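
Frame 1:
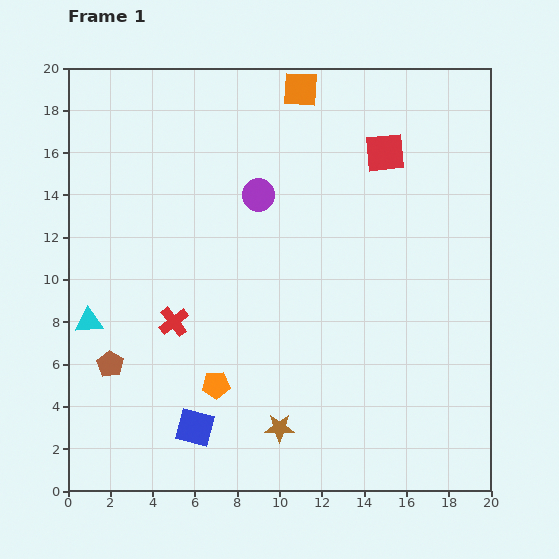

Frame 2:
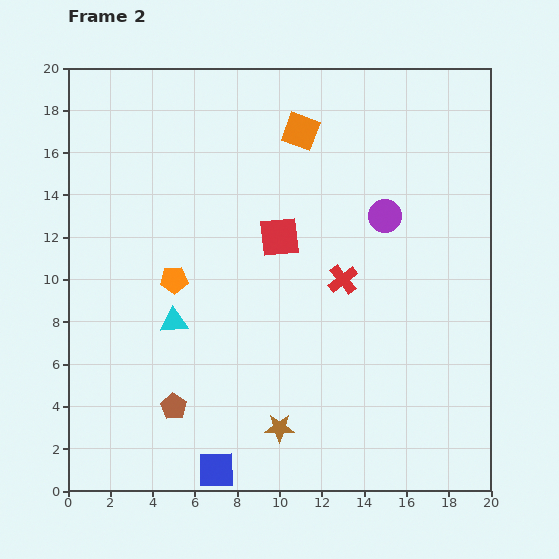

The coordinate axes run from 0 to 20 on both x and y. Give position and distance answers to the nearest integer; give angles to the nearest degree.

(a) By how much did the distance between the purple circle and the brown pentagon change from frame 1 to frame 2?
+2

Distance in frame 1: 11. Distance in frame 2: 13.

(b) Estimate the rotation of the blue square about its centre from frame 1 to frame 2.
16° counter-clockwise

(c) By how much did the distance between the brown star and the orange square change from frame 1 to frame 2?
-2

Distance in frame 1: 16. Distance in frame 2: 14.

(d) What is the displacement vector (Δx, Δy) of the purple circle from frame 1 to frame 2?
(6, -1)

The purple circle was at (9, 14) in frame 1 and (15, 13) in frame 2.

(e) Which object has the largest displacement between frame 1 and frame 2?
the red cross

(moved 8; next 6)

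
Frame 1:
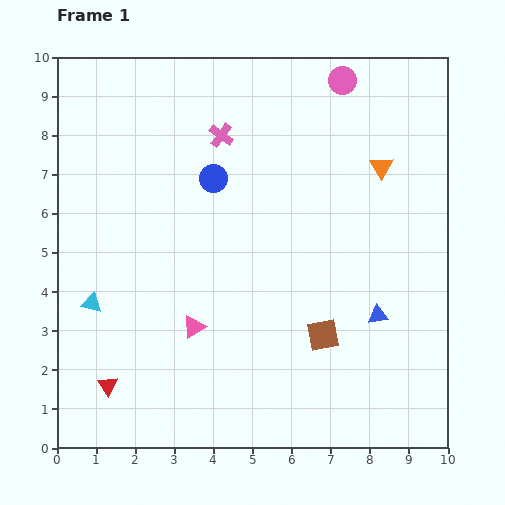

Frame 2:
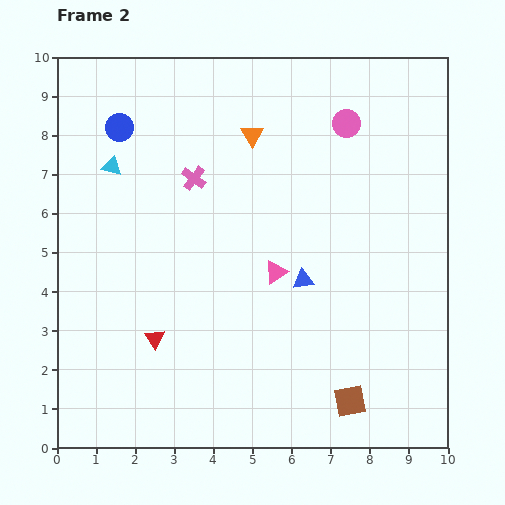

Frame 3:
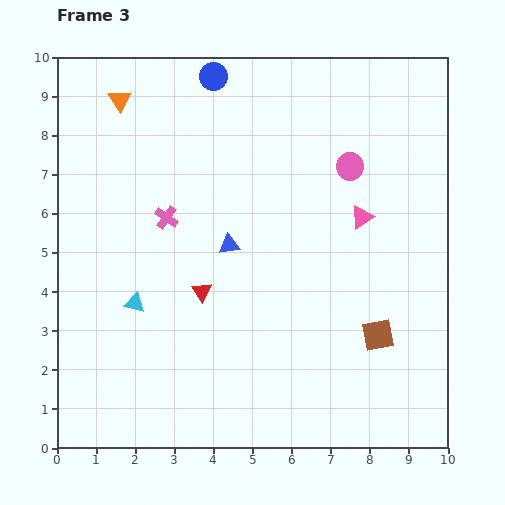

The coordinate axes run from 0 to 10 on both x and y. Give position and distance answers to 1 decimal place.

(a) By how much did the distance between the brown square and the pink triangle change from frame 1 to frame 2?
+0.5

Distance in frame 1: 3.3. Distance in frame 2: 3.8.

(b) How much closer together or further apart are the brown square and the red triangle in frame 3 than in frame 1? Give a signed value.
-1.1

Distance in frame 1: 5.7. Distance in frame 3: 4.6.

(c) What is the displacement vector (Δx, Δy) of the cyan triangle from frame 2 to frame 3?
(0.6, -3.5)

The cyan triangle was at (1.4, 7.2) in frame 2 and (2.0, 3.7) in frame 3.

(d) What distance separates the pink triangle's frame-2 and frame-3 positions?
2.6

The pink triangle moved from (5.6, 4.5) to (7.8, 5.9), a distance of √(2.2² + 1.4²) ≈ 2.6.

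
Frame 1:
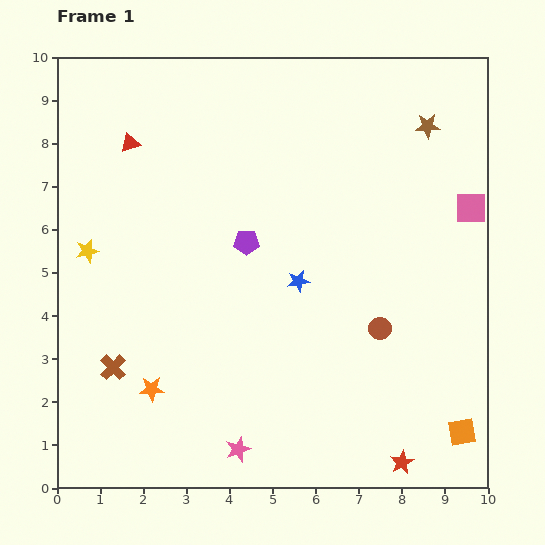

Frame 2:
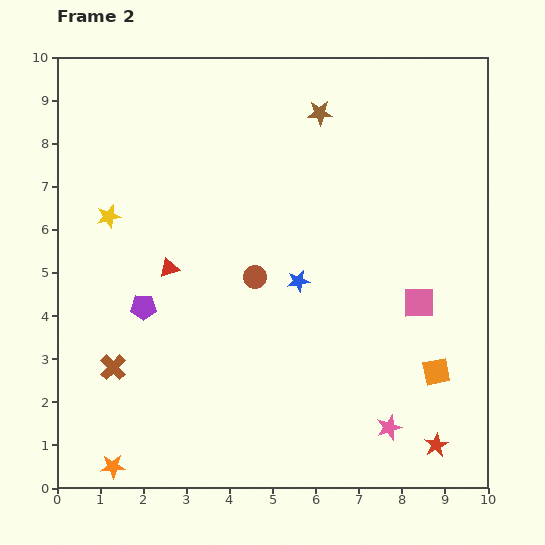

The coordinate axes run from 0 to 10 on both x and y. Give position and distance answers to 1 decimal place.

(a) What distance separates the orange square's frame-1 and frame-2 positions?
1.5

The orange square moved from (9.4, 1.3) to (8.8, 2.7), a distance of √(0.6² + 1.4²) ≈ 1.5.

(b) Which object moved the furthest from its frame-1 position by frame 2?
the pink star

(moved 3.5; next 3.1)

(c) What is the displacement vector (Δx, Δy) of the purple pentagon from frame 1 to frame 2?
(-2.4, -1.5)

The purple pentagon was at (4.4, 5.7) in frame 1 and (2.0, 4.2) in frame 2.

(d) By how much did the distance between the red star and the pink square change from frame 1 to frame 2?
-2.8

Distance in frame 1: 6.1. Distance in frame 2: 3.3.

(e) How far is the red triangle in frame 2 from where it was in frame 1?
3.0

The red triangle moved from (1.7, 8.0) to (2.6, 5.1), a distance of √(0.9² + 2.9²) ≈ 3.0.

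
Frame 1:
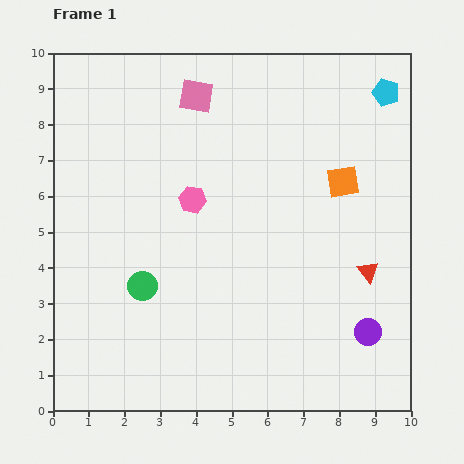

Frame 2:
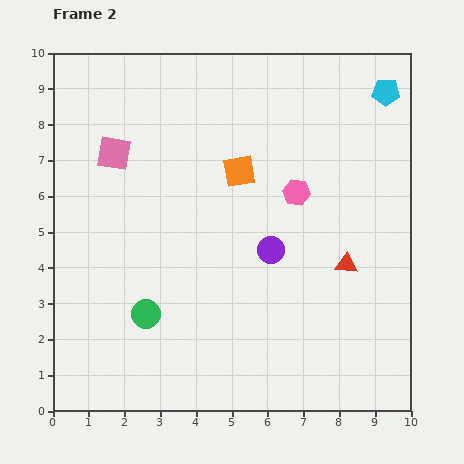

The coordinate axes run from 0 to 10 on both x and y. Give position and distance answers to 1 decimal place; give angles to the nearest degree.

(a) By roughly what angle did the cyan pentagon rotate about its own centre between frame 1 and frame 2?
16° counter-clockwise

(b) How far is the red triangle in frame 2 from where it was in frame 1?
0.6

The red triangle moved from (8.8, 3.9) to (8.2, 4.1), a distance of √(0.6² + 0.2²) ≈ 0.6.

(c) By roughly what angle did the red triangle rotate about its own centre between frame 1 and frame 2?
46° counter-clockwise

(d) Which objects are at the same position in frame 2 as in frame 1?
the cyan pentagon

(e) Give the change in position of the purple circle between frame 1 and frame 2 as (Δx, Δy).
(-2.7, 2.3)

The purple circle was at (8.8, 2.2) in frame 1 and (6.1, 4.5) in frame 2.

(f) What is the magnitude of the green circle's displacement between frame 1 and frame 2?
0.8

The green circle moved from (2.5, 3.5) to (2.6, 2.7), a distance of √(0.1² + 0.8²) ≈ 0.8.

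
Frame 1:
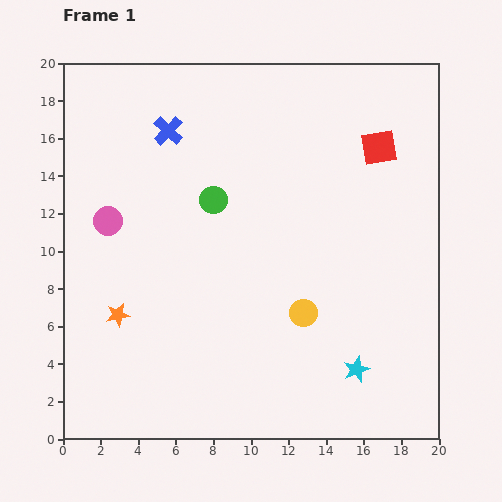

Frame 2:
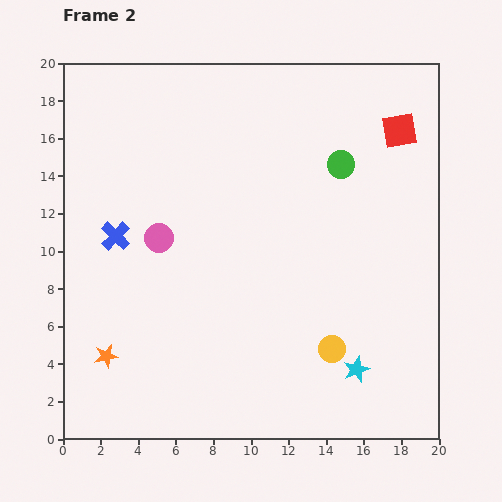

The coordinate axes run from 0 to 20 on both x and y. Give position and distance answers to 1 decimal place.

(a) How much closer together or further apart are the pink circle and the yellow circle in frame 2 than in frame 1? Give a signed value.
-0.6

Distance in frame 1: 11.5. Distance in frame 2: 10.9.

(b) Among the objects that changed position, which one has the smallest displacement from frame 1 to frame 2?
the red square

(moved 1.4)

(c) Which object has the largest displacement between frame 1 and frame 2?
the green circle

(moved 7.1; next 6.3)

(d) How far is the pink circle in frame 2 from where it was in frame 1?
2.8

The pink circle moved from (2.4, 11.6) to (5.1, 10.7), a distance of √(2.7² + 0.9²) ≈ 2.8.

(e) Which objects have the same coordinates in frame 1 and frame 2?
the cyan star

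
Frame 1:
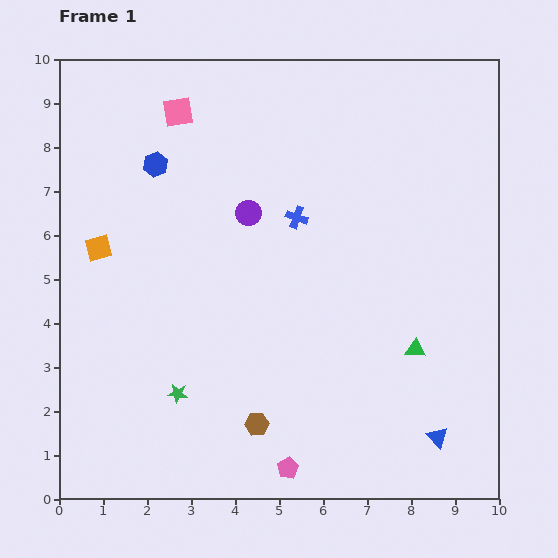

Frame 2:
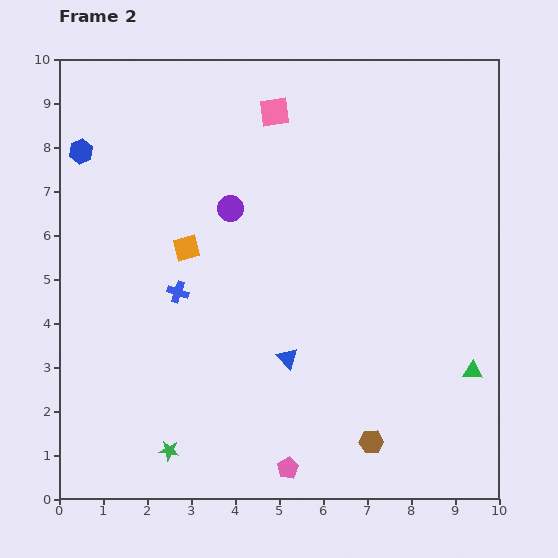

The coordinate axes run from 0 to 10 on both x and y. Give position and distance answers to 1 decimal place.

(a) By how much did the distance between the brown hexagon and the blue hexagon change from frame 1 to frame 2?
+3.0

Distance in frame 1: 6.3. Distance in frame 2: 9.3.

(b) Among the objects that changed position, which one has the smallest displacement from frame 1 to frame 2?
the purple circle

(moved 0.4)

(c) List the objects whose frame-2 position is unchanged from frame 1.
the pink pentagon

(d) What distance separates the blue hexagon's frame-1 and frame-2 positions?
1.7

The blue hexagon moved from (2.2, 7.6) to (0.5, 7.9), a distance of √(1.7² + 0.3²) ≈ 1.7.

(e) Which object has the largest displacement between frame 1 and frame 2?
the blue triangle

(moved 3.8; next 3.2)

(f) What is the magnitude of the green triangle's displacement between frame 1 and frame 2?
1.4

The green triangle moved from (8.1, 3.4) to (9.4, 2.9), a distance of √(1.3² + 0.5²) ≈ 1.4.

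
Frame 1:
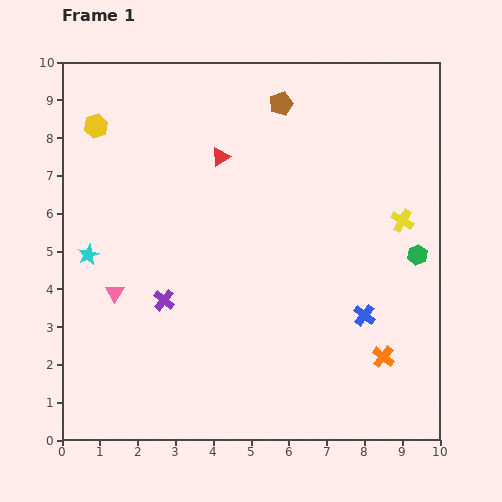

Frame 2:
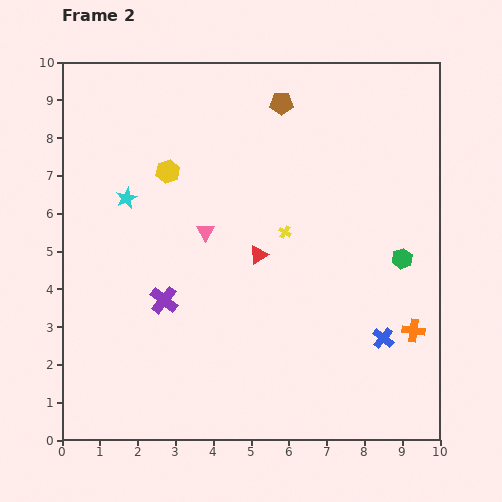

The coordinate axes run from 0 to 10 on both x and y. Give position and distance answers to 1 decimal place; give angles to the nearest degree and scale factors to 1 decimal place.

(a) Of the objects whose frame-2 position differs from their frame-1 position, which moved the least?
the green hexagon

(moved 0.4)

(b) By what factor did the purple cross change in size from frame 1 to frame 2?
1.3×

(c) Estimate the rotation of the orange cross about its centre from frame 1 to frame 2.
32° counter-clockwise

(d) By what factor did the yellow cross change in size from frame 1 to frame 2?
0.6×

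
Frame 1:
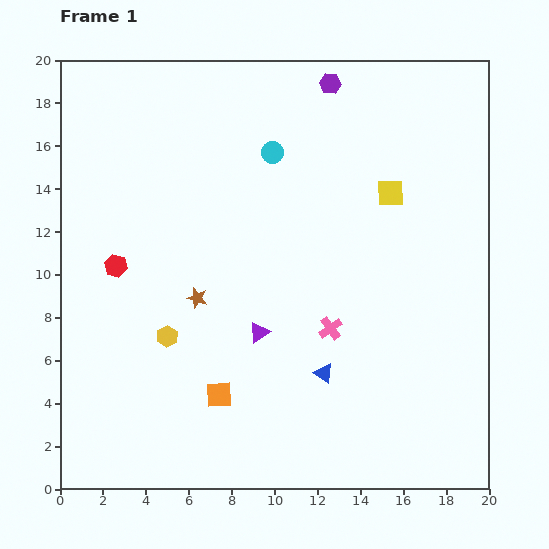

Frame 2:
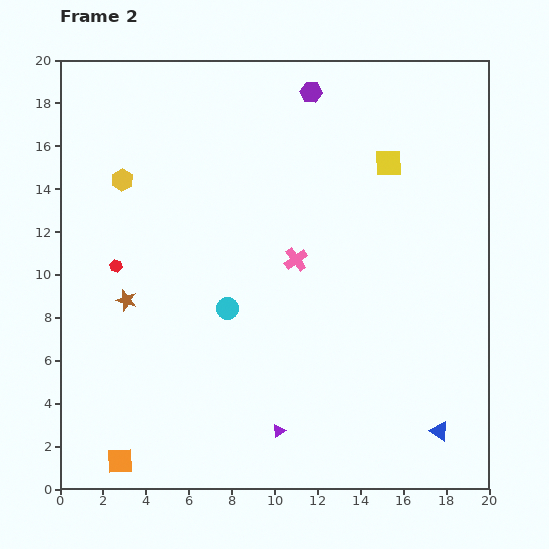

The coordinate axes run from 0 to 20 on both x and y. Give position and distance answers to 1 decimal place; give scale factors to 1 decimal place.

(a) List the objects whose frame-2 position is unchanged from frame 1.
the red hexagon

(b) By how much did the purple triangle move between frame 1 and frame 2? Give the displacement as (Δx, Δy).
(0.9, -4.6)

The purple triangle was at (9.3, 7.3) in frame 1 and (10.2, 2.7) in frame 2.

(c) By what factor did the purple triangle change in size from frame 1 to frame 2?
0.6×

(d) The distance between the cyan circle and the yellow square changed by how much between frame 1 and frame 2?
+4.3

Distance in frame 1: 5.8. Distance in frame 2: 10.1.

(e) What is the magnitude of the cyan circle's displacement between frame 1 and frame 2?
7.6

The cyan circle moved from (9.9, 15.7) to (7.8, 8.4), a distance of √(2.1² + 7.3²) ≈ 7.6.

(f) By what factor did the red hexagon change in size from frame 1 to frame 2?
0.6×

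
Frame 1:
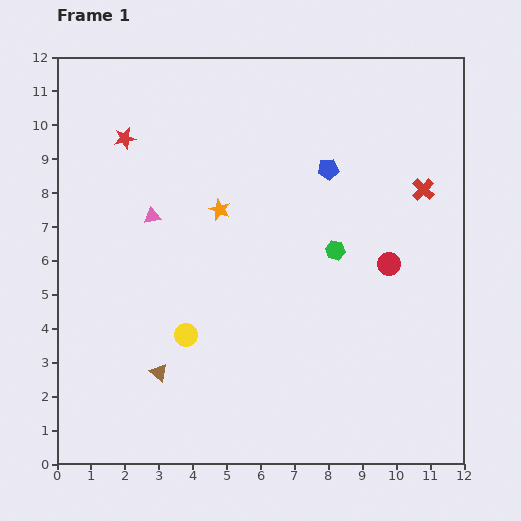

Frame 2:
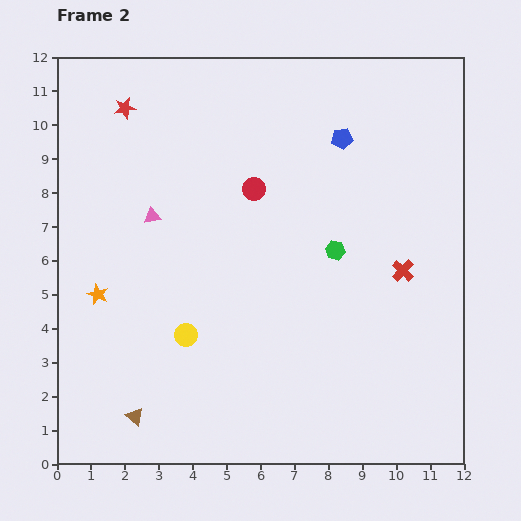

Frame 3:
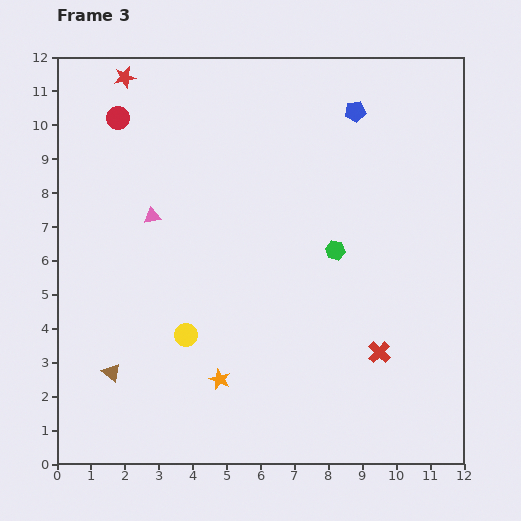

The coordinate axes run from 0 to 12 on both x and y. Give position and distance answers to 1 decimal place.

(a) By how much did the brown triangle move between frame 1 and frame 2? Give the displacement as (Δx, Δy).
(-0.7, -1.3)

The brown triangle was at (3.0, 2.7) in frame 1 and (2.3, 1.4) in frame 2.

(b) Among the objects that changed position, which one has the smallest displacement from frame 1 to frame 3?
the brown triangle

(moved 1.4)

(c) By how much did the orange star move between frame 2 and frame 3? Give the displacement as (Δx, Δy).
(3.6, -2.5)

The orange star was at (1.2, 5.0) in frame 2 and (4.8, 2.5) in frame 3.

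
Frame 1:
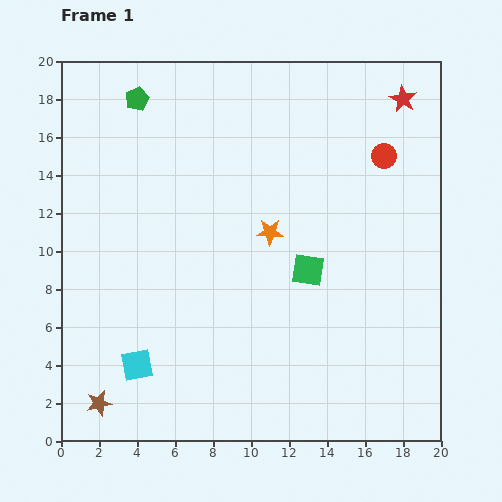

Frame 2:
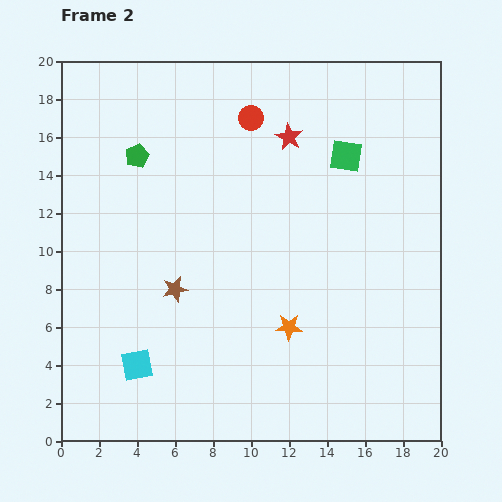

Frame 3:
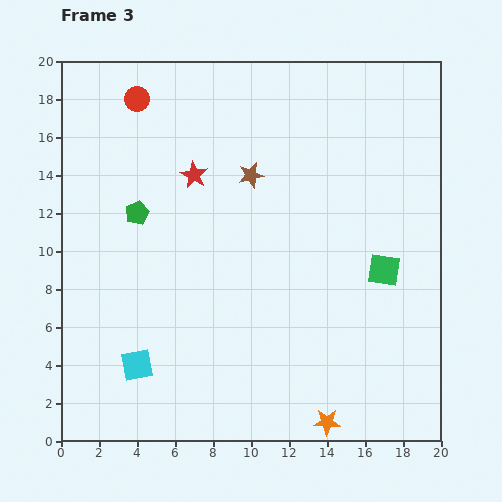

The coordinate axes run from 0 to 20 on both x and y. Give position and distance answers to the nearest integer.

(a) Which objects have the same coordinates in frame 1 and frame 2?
the cyan square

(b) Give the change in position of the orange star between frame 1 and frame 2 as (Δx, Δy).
(1, -5)

The orange star was at (11, 11) in frame 1 and (12, 6) in frame 2.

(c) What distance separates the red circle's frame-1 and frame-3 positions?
13

The red circle moved from (17, 15) to (4, 18), a distance of √(13² + 3²) ≈ 13.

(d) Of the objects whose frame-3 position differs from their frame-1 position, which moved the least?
the green square

(moved 4)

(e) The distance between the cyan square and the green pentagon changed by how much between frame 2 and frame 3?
-3

Distance in frame 2: 11. Distance in frame 3: 8.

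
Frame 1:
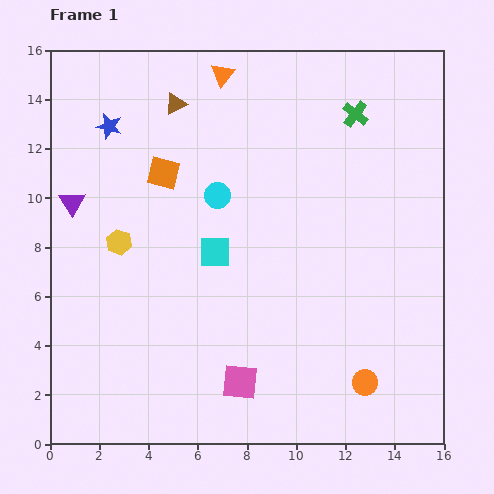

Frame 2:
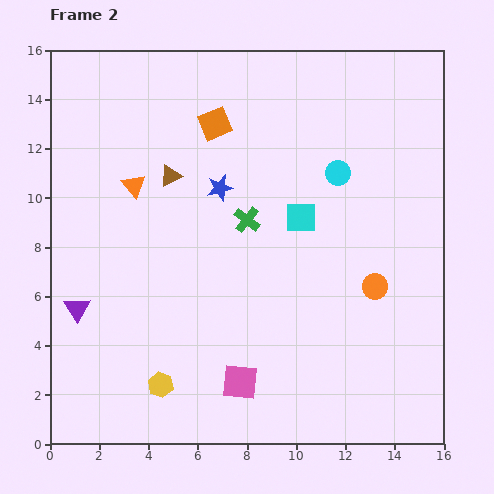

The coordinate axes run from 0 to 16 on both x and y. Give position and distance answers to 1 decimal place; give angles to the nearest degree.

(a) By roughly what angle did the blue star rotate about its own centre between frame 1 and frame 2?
29° counter-clockwise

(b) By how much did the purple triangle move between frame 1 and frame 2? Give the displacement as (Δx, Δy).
(0.2, -4.3)

The purple triangle was at (0.9, 9.8) in frame 1 and (1.1, 5.5) in frame 2.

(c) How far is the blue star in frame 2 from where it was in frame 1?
5.1

The blue star moved from (2.4, 12.9) to (6.9, 10.4), a distance of √(4.5² + 2.5²) ≈ 5.1.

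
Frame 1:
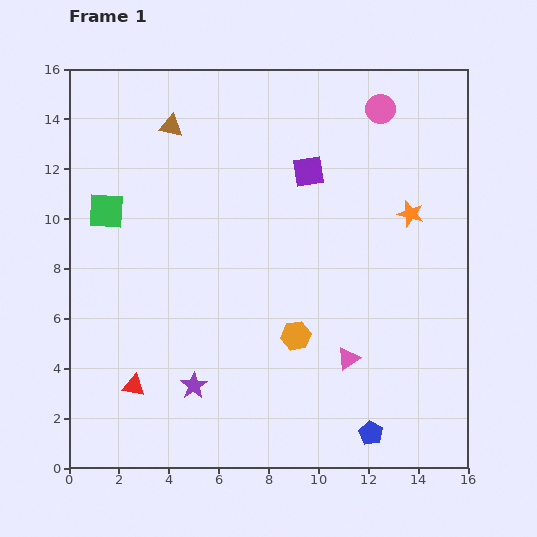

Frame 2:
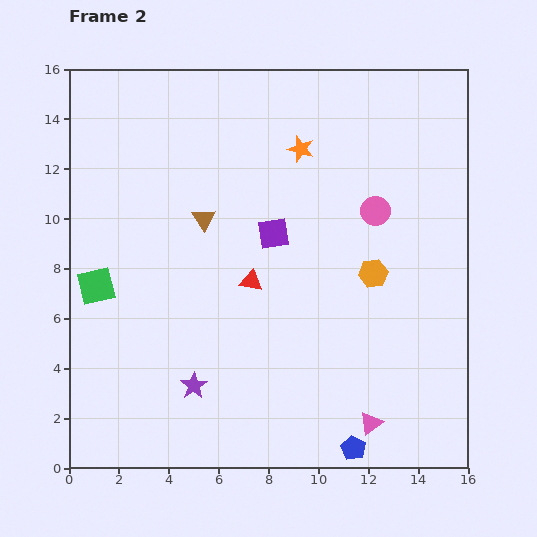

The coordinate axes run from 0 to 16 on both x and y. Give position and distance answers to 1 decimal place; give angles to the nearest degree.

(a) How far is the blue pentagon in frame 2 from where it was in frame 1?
0.9

The blue pentagon moved from (12.1, 1.4) to (11.4, 0.8), a distance of √(0.7² + 0.6²) ≈ 0.9.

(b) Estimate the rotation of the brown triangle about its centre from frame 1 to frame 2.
46° clockwise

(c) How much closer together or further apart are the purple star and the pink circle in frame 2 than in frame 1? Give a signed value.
-3.3

Distance in frame 1: 13.4. Distance in frame 2: 10.1.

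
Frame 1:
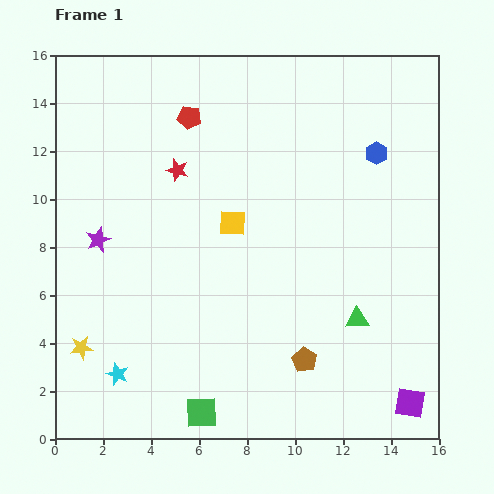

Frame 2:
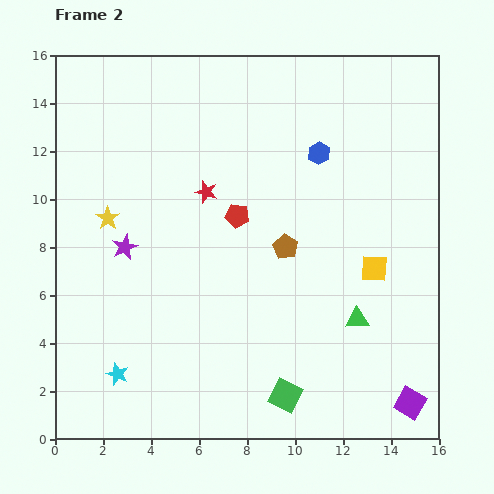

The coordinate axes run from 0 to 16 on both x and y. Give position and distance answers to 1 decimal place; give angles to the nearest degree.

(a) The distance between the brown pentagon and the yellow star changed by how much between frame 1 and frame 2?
-1.8

Distance in frame 1: 9.3. Distance in frame 2: 7.5.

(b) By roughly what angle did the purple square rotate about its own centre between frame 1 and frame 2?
21° clockwise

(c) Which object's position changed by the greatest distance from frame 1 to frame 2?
the yellow square

(moved 6.2; next 5.5)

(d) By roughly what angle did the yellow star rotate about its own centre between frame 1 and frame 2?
30° counter-clockwise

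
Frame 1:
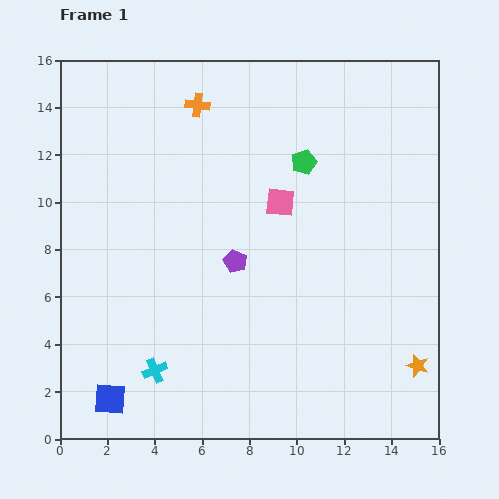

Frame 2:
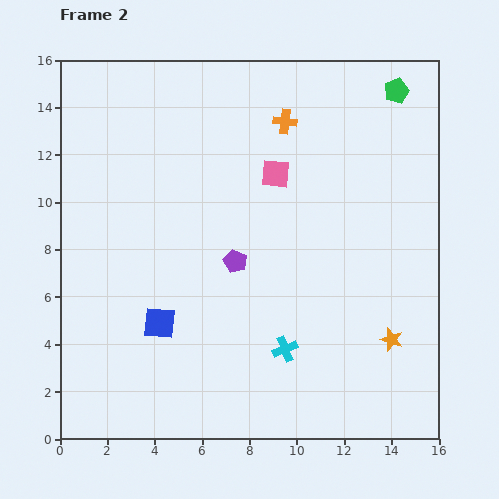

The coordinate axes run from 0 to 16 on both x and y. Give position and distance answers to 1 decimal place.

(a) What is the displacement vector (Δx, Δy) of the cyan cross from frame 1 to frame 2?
(5.5, 0.9)

The cyan cross was at (4.0, 2.9) in frame 1 and (9.5, 3.8) in frame 2.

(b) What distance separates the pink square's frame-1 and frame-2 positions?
1.2

The pink square moved from (9.3, 10.0) to (9.1, 11.2), a distance of √(0.2² + 1.2²) ≈ 1.2.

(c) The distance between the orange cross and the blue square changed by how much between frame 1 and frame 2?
-2.9

Distance in frame 1: 12.9. Distance in frame 2: 10.0.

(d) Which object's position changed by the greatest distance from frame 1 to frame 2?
the cyan cross

(moved 5.6; next 4.9)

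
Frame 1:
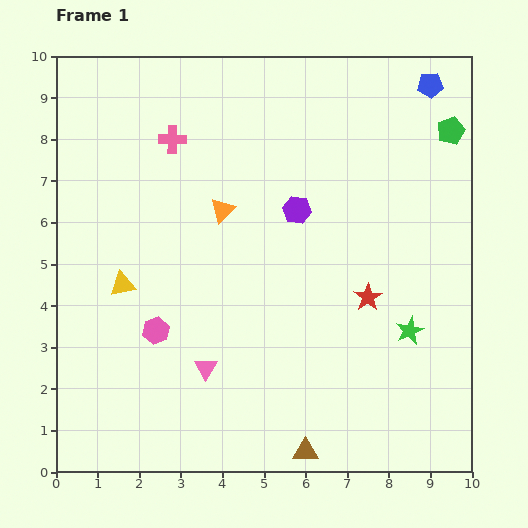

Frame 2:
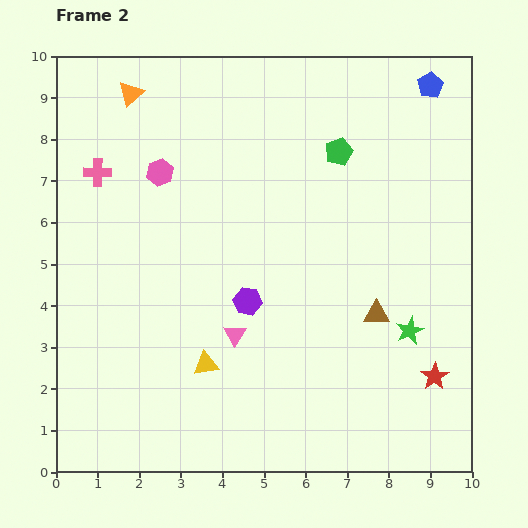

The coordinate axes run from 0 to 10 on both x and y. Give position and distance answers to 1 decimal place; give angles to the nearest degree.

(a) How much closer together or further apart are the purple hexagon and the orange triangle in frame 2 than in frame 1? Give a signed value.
+3.9

Distance in frame 1: 1.8. Distance in frame 2: 5.7.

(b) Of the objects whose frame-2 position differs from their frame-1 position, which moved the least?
the pink triangle

(moved 1.1)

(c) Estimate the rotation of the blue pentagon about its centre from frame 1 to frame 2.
24° counter-clockwise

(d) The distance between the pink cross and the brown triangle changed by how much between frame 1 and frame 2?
-0.7

Distance in frame 1: 8.2. Distance in frame 2: 7.5.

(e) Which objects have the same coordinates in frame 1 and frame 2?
the green star, the blue pentagon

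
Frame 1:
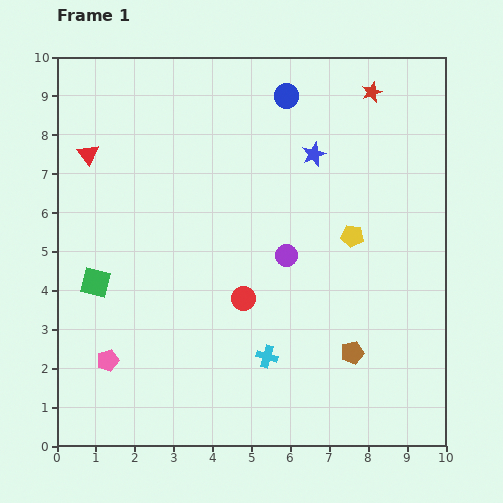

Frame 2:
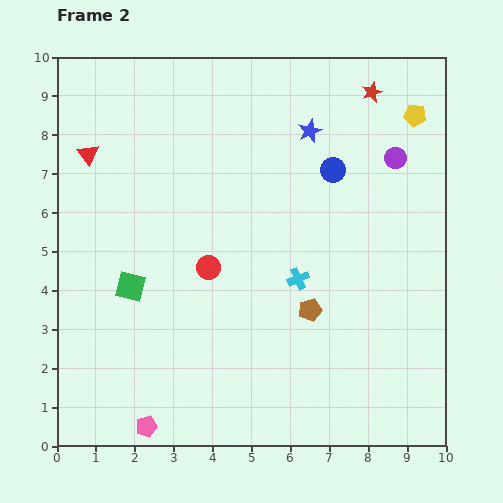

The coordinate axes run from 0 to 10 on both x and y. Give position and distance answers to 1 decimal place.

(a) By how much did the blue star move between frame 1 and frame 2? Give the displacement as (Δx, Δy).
(-0.1, 0.6)

The blue star was at (6.6, 7.5) in frame 1 and (6.5, 8.1) in frame 2.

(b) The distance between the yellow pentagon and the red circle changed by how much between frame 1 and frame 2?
+3.4

Distance in frame 1: 3.2. Distance in frame 2: 6.6.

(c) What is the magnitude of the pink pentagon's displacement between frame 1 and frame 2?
2.0

The pink pentagon moved from (1.3, 2.2) to (2.3, 0.5), a distance of √(1.0² + 1.7²) ≈ 2.0.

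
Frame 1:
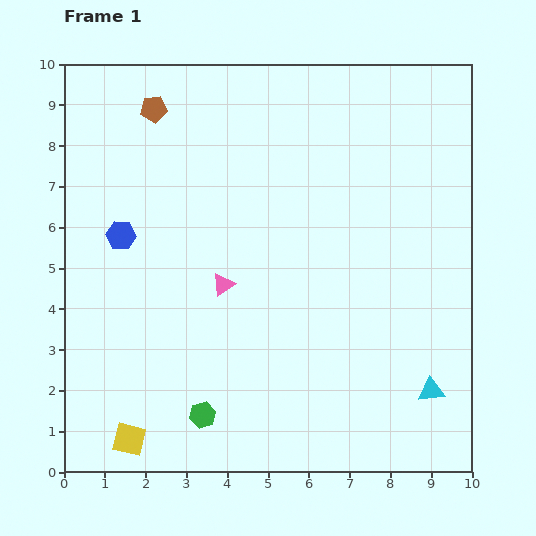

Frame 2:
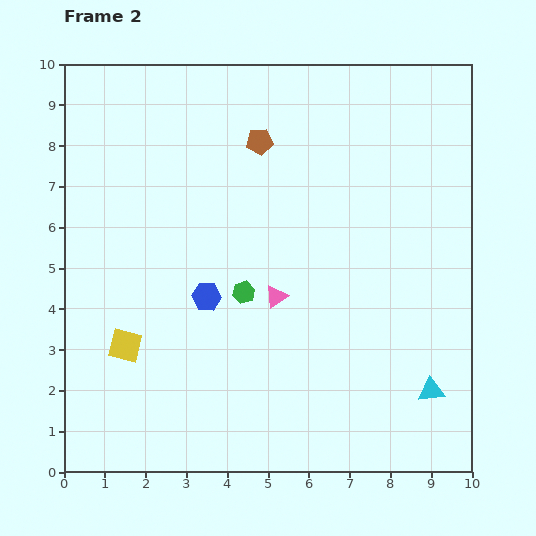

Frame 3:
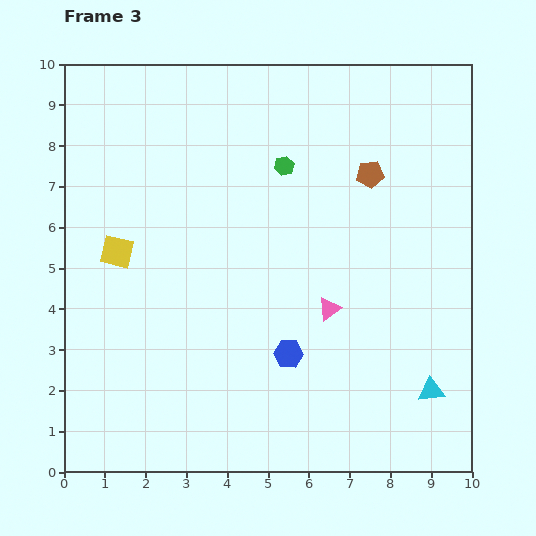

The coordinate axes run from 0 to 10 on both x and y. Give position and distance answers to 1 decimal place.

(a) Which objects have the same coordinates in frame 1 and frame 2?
the cyan triangle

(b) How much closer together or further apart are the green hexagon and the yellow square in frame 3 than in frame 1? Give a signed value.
+2.7

Distance in frame 1: 1.9. Distance in frame 3: 4.6.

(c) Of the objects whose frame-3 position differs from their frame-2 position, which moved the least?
the pink triangle

(moved 1.3)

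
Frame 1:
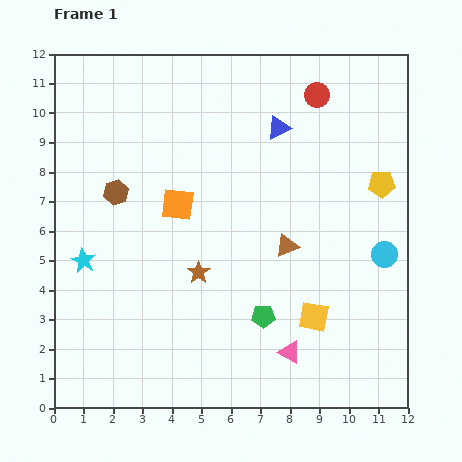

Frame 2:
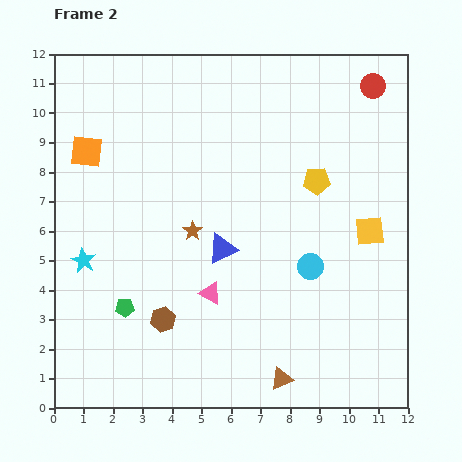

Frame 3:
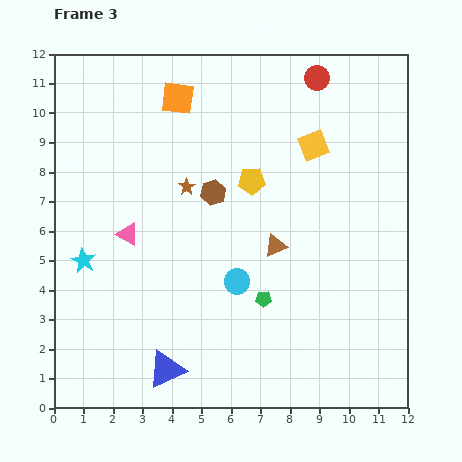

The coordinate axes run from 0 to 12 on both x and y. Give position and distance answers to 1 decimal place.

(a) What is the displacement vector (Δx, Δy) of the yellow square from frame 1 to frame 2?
(1.9, 2.9)

The yellow square was at (8.8, 3.1) in frame 1 and (10.7, 6.0) in frame 2.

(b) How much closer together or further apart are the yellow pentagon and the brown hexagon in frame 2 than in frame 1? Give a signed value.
-2.0

Distance in frame 1: 9.0. Distance in frame 2: 7.0.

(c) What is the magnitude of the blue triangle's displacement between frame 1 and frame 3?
9.0

The blue triangle moved from (7.6, 9.5) to (3.8, 1.3), a distance of √(3.8² + 8.2²) ≈ 9.0.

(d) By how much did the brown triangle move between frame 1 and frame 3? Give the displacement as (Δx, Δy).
(-0.4, 0.0)

The brown triangle was at (7.9, 5.5) in frame 1 and (7.5, 5.5) in frame 3.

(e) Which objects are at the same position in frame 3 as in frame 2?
the cyan star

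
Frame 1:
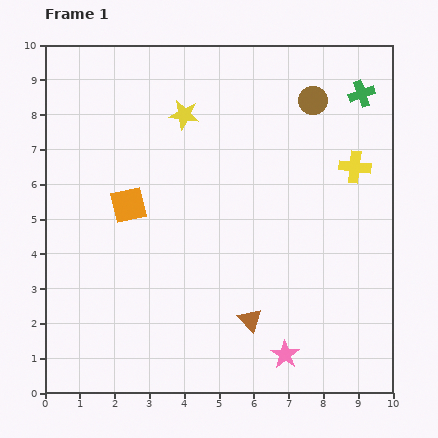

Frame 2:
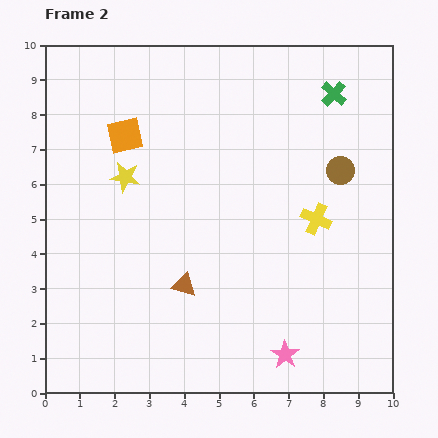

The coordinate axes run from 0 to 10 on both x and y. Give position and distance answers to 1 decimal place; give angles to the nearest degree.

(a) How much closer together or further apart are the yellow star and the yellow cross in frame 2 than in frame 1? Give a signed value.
+0.5

Distance in frame 1: 5.1. Distance in frame 2: 5.6.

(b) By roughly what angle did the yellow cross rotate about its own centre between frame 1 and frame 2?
19° clockwise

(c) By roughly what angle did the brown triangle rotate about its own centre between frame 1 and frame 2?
33° counter-clockwise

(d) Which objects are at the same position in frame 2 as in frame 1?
the pink star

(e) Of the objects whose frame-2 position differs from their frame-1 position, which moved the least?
the green cross

(moved 0.8)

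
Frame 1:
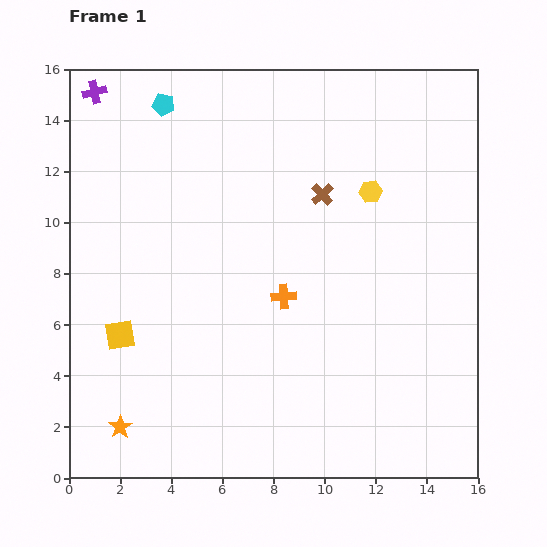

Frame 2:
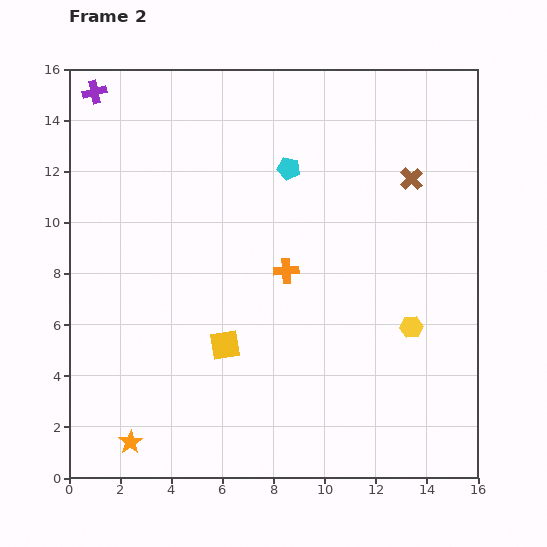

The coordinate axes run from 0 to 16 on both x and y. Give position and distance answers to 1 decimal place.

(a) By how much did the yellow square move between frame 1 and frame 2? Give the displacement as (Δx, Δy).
(4.1, -0.4)

The yellow square was at (2.0, 5.6) in frame 1 and (6.1, 5.2) in frame 2.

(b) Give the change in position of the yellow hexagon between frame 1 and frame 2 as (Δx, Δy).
(1.6, -5.3)

The yellow hexagon was at (11.8, 11.2) in frame 1 and (13.4, 5.9) in frame 2.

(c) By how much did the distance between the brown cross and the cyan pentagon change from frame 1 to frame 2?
-2.3

Distance in frame 1: 7.1. Distance in frame 2: 4.8.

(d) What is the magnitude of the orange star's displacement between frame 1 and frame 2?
0.7

The orange star moved from (2.0, 2.0) to (2.4, 1.4), a distance of √(0.4² + 0.6²) ≈ 0.7.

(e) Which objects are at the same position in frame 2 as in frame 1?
the purple cross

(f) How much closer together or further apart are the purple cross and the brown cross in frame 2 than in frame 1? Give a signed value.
+3.1

Distance in frame 1: 9.8. Distance in frame 2: 12.9.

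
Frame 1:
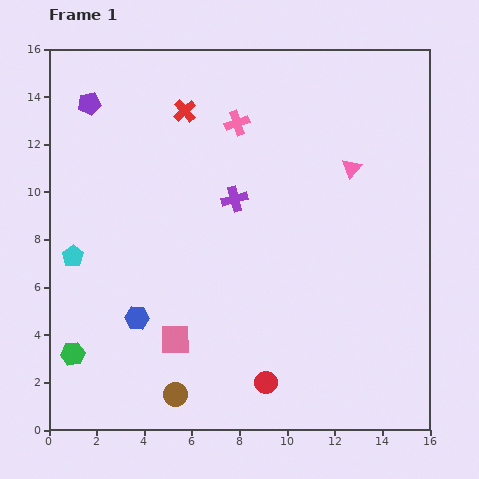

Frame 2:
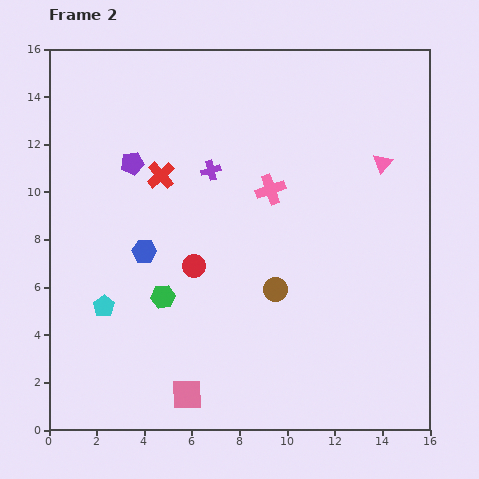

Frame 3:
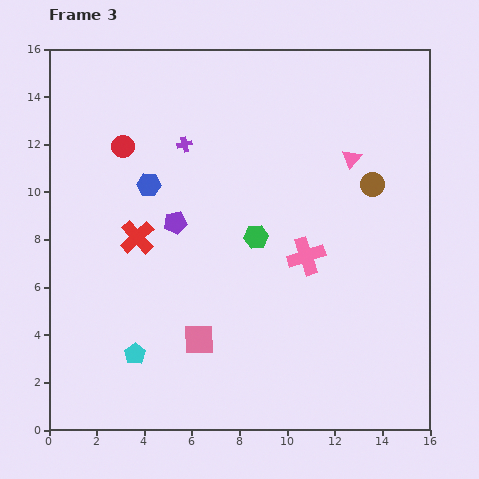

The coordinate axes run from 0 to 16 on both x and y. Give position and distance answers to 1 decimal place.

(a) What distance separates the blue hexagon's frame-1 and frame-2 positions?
2.8

The blue hexagon moved from (3.7, 4.7) to (4.0, 7.5), a distance of √(0.3² + 2.8²) ≈ 2.8.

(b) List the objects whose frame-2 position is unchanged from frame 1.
none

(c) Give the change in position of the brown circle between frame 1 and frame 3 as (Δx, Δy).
(8.3, 8.8)

The brown circle was at (5.3, 1.5) in frame 1 and (13.6, 10.3) in frame 3.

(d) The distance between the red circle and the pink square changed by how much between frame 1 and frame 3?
+4.5

Distance in frame 1: 4.2. Distance in frame 3: 8.7.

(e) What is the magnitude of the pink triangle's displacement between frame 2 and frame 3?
1.3

The pink triangle moved from (14.0, 11.2) to (12.7, 11.4), a distance of √(1.3² + 0.2²) ≈ 1.3.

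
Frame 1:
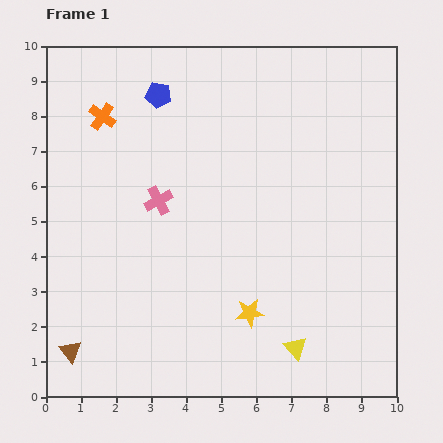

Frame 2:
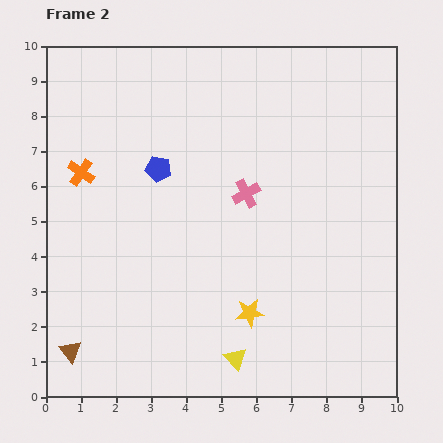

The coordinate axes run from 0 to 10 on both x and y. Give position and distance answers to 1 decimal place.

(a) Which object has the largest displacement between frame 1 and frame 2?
the pink cross

(moved 2.5; next 2.1)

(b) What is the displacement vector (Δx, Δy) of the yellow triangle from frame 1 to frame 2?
(-1.7, -0.3)

The yellow triangle was at (7.1, 1.4) in frame 1 and (5.4, 1.1) in frame 2.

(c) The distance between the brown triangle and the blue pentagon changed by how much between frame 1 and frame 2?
-1.9

Distance in frame 1: 7.7. Distance in frame 2: 5.8.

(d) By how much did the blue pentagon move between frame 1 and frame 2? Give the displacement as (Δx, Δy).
(0.0, -2.1)

The blue pentagon was at (3.2, 8.6) in frame 1 and (3.2, 6.5) in frame 2.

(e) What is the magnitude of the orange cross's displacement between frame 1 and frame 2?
1.7

The orange cross moved from (1.6, 8.0) to (1.0, 6.4), a distance of √(0.6² + 1.6²) ≈ 1.7.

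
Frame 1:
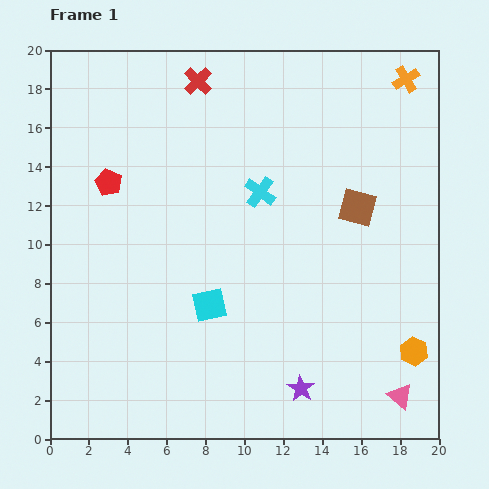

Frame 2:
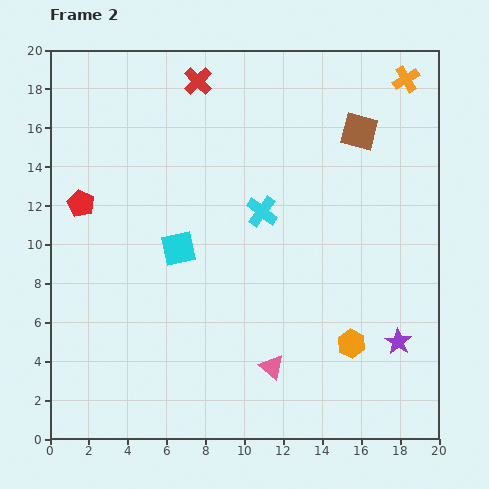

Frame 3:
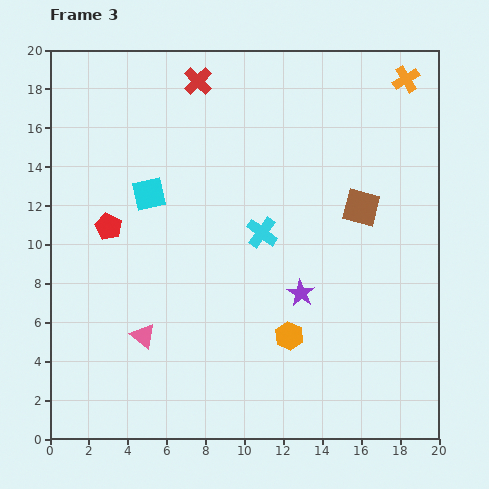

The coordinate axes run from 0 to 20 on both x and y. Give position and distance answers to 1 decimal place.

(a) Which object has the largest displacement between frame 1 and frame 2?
the pink triangle

(moved 6.8; next 5.5)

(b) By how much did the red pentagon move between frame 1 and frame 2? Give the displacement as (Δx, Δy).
(-1.4, -1.1)

The red pentagon was at (3.0, 13.2) in frame 1 and (1.6, 12.1) in frame 2.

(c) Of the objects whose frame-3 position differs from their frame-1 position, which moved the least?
the brown square

(moved 0.2)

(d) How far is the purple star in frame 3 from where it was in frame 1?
4.9

The purple star moved from (12.9, 2.6) to (12.9, 7.5), a distance of √(0.0² + 4.9²) ≈ 4.9.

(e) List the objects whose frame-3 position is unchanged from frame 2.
the orange cross, the red cross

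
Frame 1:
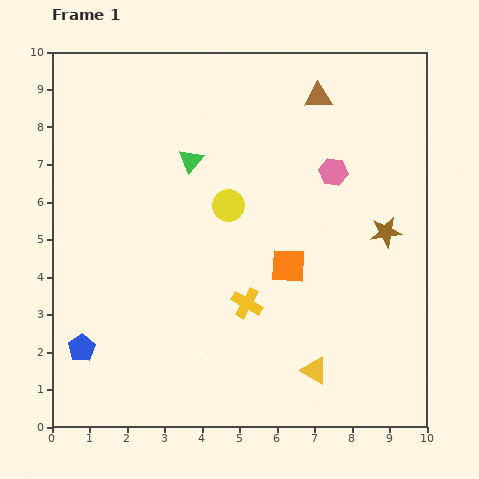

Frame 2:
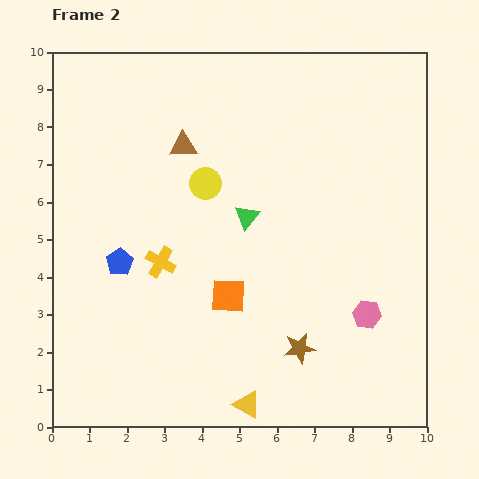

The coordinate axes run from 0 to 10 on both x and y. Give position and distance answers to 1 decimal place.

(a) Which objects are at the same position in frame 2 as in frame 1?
none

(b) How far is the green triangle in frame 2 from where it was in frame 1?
2.1

The green triangle moved from (3.7, 7.1) to (5.2, 5.6), a distance of √(1.5² + 1.5²) ≈ 2.1.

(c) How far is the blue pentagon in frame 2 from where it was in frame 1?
2.5

The blue pentagon moved from (0.8, 2.1) to (1.8, 4.4), a distance of √(1.0² + 2.3²) ≈ 2.5.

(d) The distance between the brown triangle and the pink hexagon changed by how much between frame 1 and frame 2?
+4.7

Distance in frame 1: 2.0. Distance in frame 2: 6.7.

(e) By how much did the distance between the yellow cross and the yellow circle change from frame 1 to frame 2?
-0.2

Distance in frame 1: 2.6. Distance in frame 2: 2.4.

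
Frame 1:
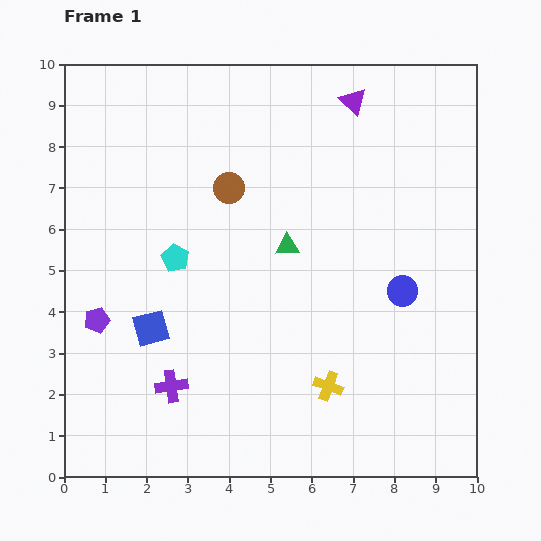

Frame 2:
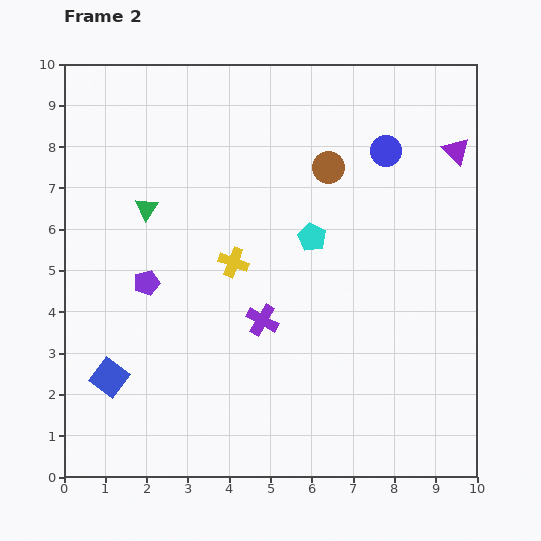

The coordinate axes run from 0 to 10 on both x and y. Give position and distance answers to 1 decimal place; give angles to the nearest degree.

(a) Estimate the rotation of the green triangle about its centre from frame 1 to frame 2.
54° counter-clockwise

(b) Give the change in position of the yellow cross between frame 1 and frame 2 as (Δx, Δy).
(-2.3, 3.0)

The yellow cross was at (6.4, 2.2) in frame 1 and (4.1, 5.2) in frame 2.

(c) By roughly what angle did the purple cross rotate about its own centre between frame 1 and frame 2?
38° clockwise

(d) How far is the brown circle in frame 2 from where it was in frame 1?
2.5

The brown circle moved from (4.0, 7.0) to (6.4, 7.5), a distance of √(2.4² + 0.5²) ≈ 2.5.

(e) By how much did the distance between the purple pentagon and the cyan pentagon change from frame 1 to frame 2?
+1.7

Distance in frame 1: 2.4. Distance in frame 2: 4.1.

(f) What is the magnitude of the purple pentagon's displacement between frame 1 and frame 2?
1.5

The purple pentagon moved from (0.8, 3.8) to (2.0, 4.7), a distance of √(1.2² + 0.9²) ≈ 1.5.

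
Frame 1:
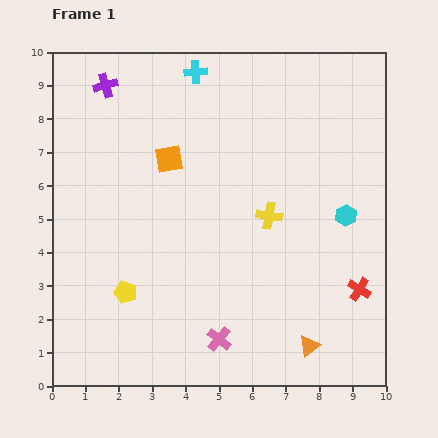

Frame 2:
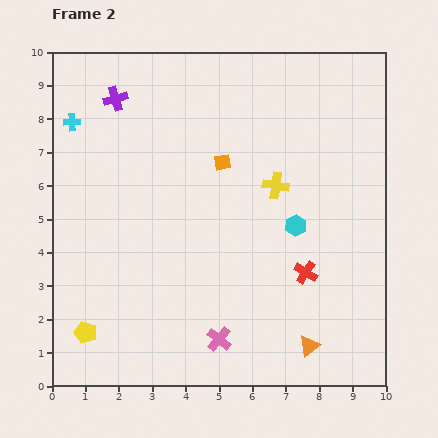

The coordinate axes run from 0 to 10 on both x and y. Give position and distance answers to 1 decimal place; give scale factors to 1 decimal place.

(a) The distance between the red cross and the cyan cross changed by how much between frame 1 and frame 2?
+0.2

Distance in frame 1: 8.1. Distance in frame 2: 8.3.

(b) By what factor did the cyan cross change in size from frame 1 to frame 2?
0.8×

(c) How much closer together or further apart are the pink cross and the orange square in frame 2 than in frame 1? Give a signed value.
-0.3

Distance in frame 1: 5.6. Distance in frame 2: 5.3.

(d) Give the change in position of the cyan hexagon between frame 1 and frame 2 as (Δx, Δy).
(-1.5, -0.3)

The cyan hexagon was at (8.8, 5.1) in frame 1 and (7.3, 4.8) in frame 2.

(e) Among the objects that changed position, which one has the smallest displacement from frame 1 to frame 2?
the purple cross

(moved 0.5)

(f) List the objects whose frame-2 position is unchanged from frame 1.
the pink cross, the orange triangle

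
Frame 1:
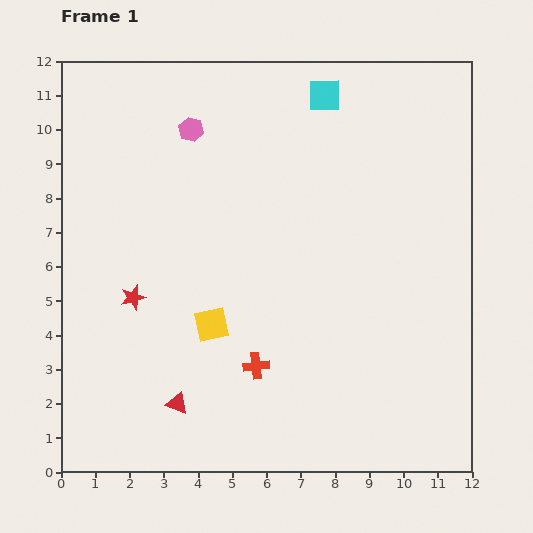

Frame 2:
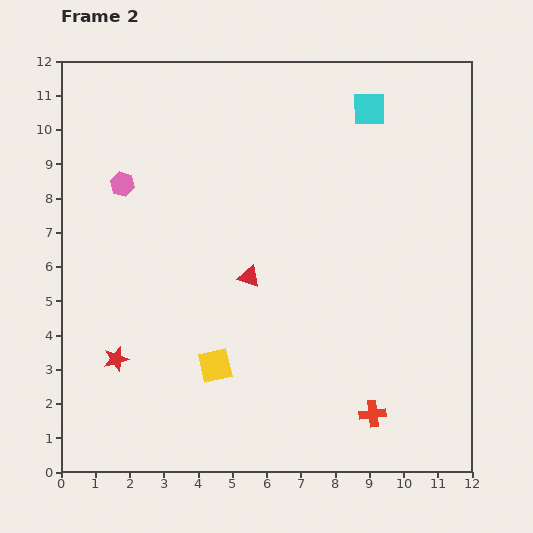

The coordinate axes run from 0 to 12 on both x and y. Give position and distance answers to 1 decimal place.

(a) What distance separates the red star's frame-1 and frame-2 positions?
1.9

The red star moved from (2.1, 5.1) to (1.6, 3.3), a distance of √(0.5² + 1.8²) ≈ 1.9.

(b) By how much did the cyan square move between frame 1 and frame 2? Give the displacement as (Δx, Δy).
(1.3, -0.4)

The cyan square was at (7.7, 11.0) in frame 1 and (9.0, 10.6) in frame 2.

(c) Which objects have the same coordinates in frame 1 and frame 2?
none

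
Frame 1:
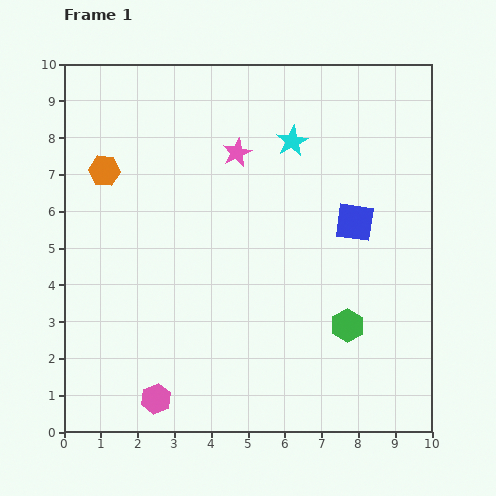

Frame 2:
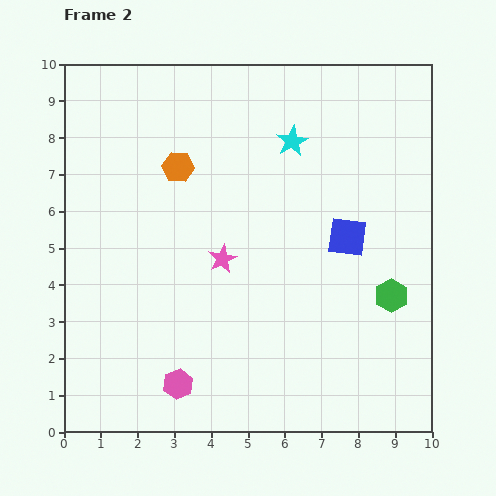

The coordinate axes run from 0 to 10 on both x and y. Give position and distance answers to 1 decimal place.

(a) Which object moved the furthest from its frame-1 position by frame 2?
the pink star

(moved 2.9; next 2.0)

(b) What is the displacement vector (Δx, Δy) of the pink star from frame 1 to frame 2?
(-0.4, -2.9)

The pink star was at (4.7, 7.6) in frame 1 and (4.3, 4.7) in frame 2.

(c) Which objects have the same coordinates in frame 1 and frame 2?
the cyan star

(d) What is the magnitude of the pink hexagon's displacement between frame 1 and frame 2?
0.7

The pink hexagon moved from (2.5, 0.9) to (3.1, 1.3), a distance of √(0.6² + 0.4²) ≈ 0.7.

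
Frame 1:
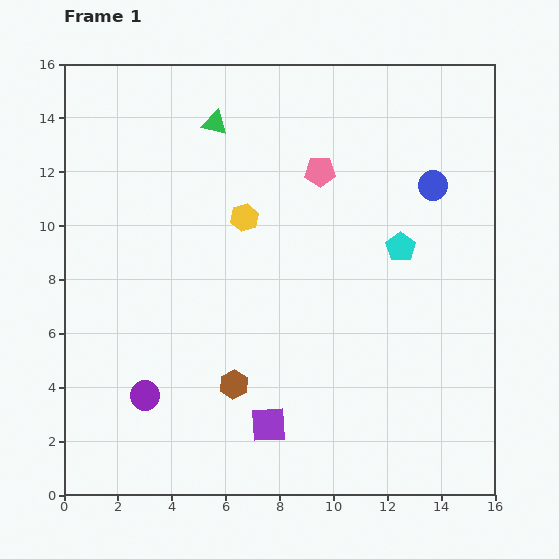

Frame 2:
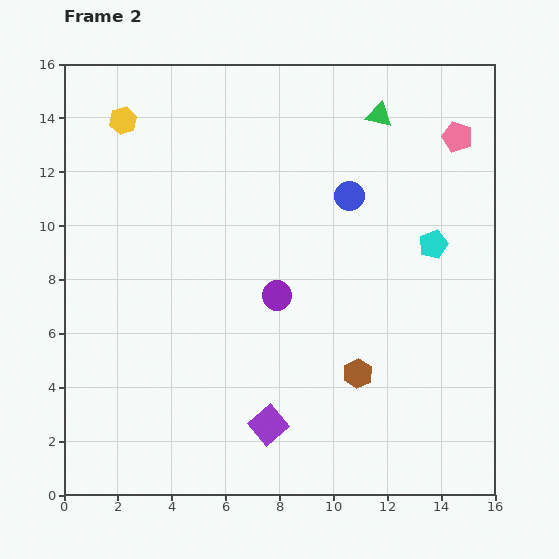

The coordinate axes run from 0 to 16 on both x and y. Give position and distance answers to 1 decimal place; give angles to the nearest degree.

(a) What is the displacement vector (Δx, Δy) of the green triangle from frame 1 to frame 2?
(6.1, 0.3)

The green triangle was at (5.6, 13.8) in frame 1 and (11.7, 14.1) in frame 2.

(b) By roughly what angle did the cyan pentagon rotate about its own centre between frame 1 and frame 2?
16° clockwise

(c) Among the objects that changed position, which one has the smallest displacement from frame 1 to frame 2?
the cyan pentagon

(moved 1.2)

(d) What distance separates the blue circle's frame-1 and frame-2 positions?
3.1

The blue circle moved from (13.7, 11.5) to (10.6, 11.1), a distance of √(3.1² + 0.4²) ≈ 3.1.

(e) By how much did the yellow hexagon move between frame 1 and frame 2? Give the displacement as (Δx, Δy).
(-4.5, 3.6)

The yellow hexagon was at (6.7, 10.3) in frame 1 and (2.2, 13.9) in frame 2.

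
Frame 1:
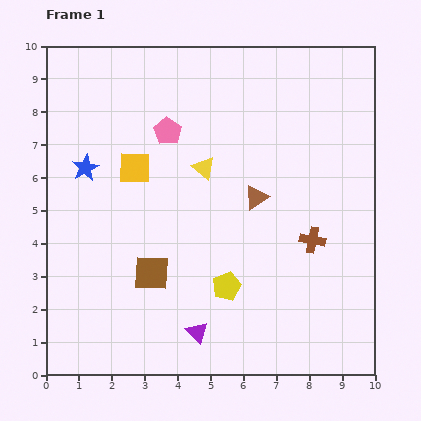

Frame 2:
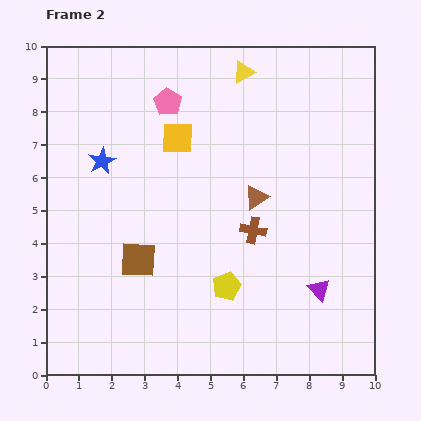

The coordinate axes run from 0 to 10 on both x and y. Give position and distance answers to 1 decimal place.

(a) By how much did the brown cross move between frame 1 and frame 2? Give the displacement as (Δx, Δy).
(-1.8, 0.3)

The brown cross was at (8.1, 4.1) in frame 1 and (6.3, 4.4) in frame 2.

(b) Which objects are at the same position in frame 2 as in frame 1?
the brown triangle, the yellow pentagon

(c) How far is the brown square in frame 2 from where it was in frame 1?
0.6

The brown square moved from (3.2, 3.1) to (2.8, 3.5), a distance of √(0.4² + 0.4²) ≈ 0.6.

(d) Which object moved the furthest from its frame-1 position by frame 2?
the purple triangle

(moved 3.9; next 3.1)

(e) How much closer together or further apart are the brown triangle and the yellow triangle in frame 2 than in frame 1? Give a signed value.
+2.0

Distance in frame 1: 1.8. Distance in frame 2: 3.8.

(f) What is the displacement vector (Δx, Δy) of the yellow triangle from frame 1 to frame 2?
(1.2, 2.9)

The yellow triangle was at (4.8, 6.3) in frame 1 and (6.0, 9.2) in frame 2.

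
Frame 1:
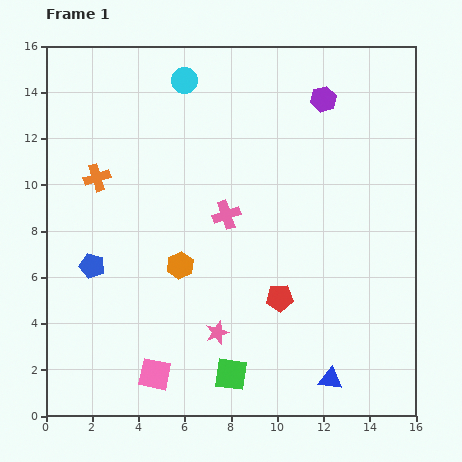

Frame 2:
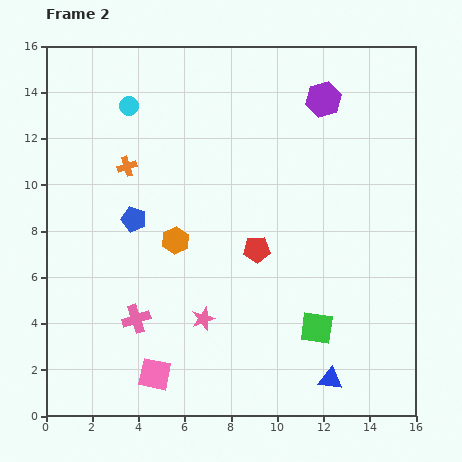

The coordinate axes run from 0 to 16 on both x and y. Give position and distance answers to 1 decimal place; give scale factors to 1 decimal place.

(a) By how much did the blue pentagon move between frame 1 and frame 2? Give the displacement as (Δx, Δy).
(1.8, 2.0)

The blue pentagon was at (2.0, 6.5) in frame 1 and (3.8, 8.5) in frame 2.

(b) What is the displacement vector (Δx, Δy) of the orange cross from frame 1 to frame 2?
(1.3, 0.5)

The orange cross was at (2.2, 10.3) in frame 1 and (3.5, 10.8) in frame 2.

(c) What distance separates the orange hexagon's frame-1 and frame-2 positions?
1.1

The orange hexagon moved from (5.8, 6.5) to (5.6, 7.6), a distance of √(0.2² + 1.1²) ≈ 1.1.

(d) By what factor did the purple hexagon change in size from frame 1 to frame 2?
1.4×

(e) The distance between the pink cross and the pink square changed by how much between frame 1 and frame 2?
-5.1

Distance in frame 1: 7.6. Distance in frame 2: 2.5.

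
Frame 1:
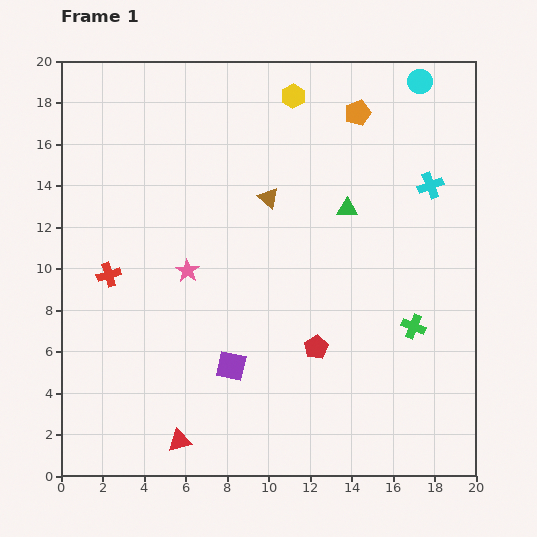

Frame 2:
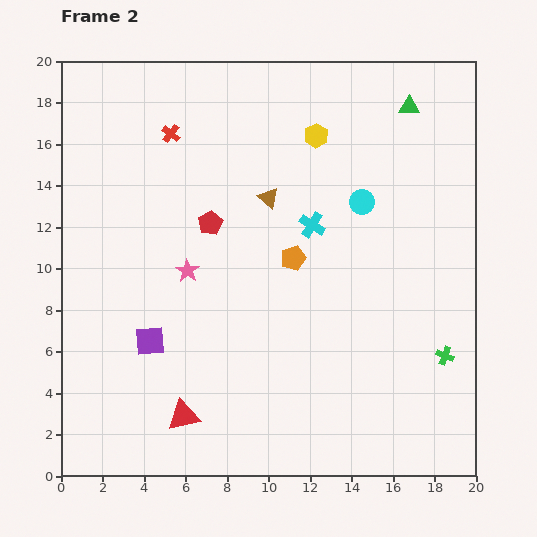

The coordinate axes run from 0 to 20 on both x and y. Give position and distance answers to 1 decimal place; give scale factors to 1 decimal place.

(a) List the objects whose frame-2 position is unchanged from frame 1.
the pink star, the brown triangle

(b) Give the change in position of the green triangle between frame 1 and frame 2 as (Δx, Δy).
(3.0, 4.9)

The green triangle was at (13.8, 12.9) in frame 1 and (16.8, 17.8) in frame 2.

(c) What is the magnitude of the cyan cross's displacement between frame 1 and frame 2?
6.0

The cyan cross moved from (17.8, 14.0) to (12.1, 12.1), a distance of √(5.7² + 1.9²) ≈ 6.0.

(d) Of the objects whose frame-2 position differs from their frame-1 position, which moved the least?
the red triangle

(moved 1.2)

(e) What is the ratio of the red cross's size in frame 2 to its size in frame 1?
0.8×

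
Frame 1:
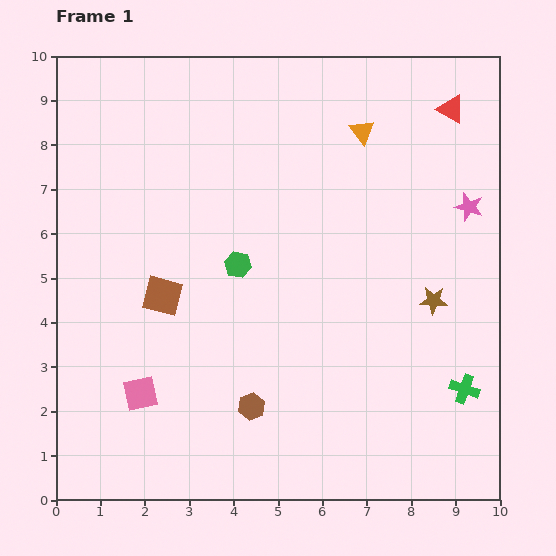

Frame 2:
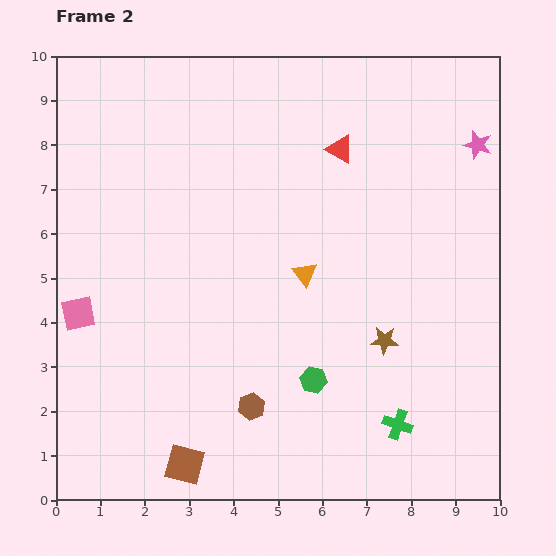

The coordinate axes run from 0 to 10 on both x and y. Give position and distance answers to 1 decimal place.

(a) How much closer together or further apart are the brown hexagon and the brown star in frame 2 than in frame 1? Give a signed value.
-1.4

Distance in frame 1: 4.8. Distance in frame 2: 3.4.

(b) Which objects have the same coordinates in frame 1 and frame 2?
the brown hexagon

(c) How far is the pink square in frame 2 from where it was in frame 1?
2.3

The pink square moved from (1.9, 2.4) to (0.5, 4.2), a distance of √(1.4² + 1.8²) ≈ 2.3.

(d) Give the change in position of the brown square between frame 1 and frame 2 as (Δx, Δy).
(0.5, -3.8)

The brown square was at (2.4, 4.6) in frame 1 and (2.9, 0.8) in frame 2.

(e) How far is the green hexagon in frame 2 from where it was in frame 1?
3.1

The green hexagon moved from (4.1, 5.3) to (5.8, 2.7), a distance of √(1.7² + 2.6²) ≈ 3.1.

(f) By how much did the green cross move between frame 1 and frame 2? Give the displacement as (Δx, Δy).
(-1.5, -0.8)

The green cross was at (9.2, 2.5) in frame 1 and (7.7, 1.7) in frame 2.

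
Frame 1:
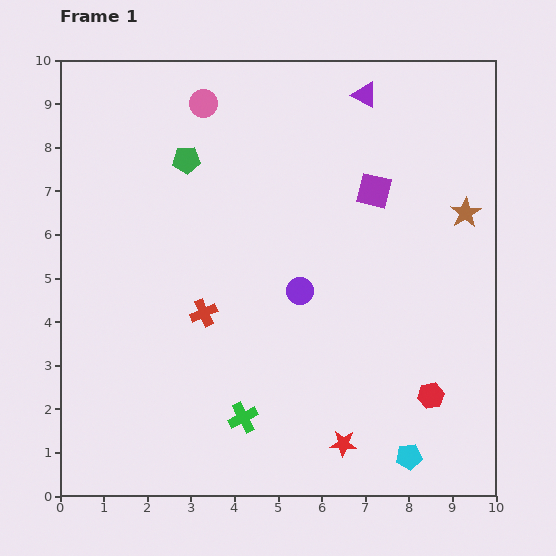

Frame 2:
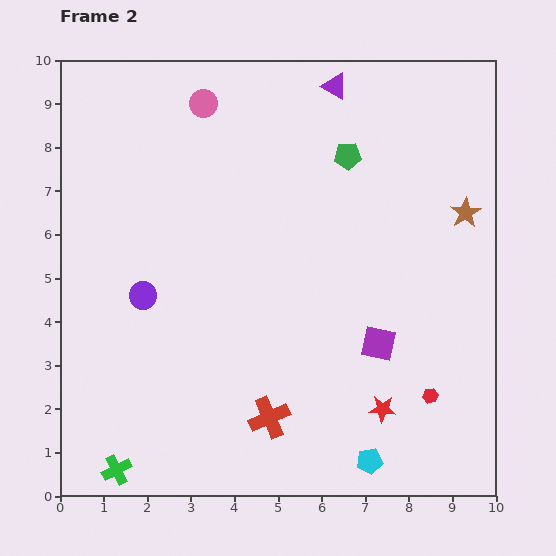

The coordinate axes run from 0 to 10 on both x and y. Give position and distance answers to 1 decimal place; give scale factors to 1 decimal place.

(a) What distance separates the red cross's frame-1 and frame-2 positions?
2.8

The red cross moved from (3.3, 4.2) to (4.8, 1.8), a distance of √(1.5² + 2.4²) ≈ 2.8.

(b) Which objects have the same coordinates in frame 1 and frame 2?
the pink circle, the red hexagon, the brown star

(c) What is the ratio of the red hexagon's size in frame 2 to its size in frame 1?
0.6×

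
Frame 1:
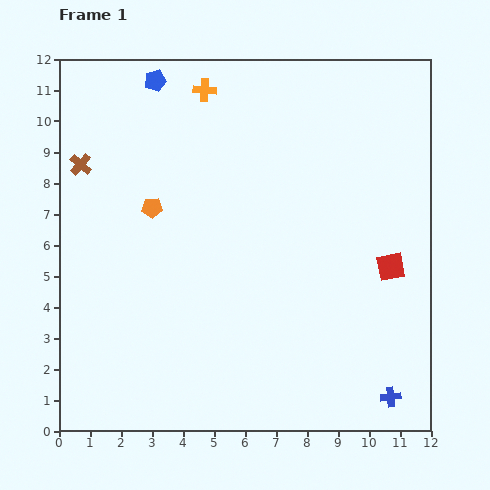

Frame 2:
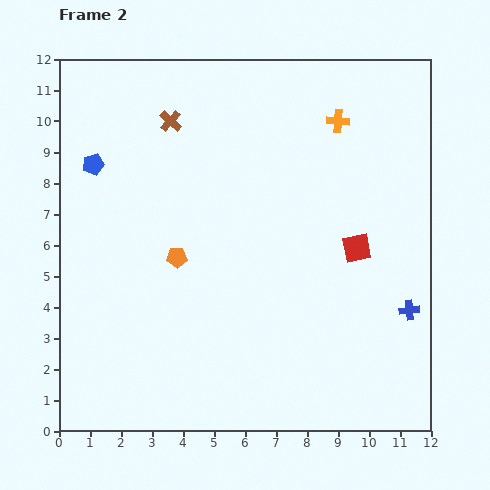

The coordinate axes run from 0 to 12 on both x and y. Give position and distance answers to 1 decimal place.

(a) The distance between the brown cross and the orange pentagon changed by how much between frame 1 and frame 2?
+1.7

Distance in frame 1: 2.7. Distance in frame 2: 4.4.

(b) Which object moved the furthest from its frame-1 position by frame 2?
the orange cross

(moved 4.4; next 3.4)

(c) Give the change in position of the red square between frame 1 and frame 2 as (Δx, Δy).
(-1.1, 0.6)

The red square was at (10.7, 5.3) in frame 1 and (9.6, 5.9) in frame 2.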